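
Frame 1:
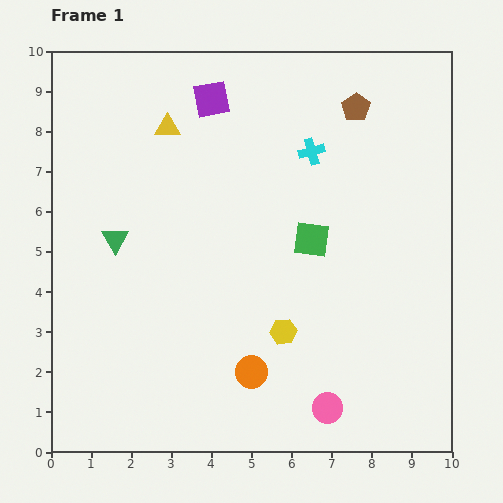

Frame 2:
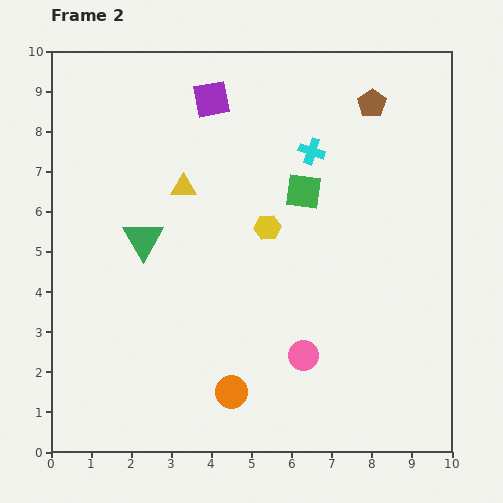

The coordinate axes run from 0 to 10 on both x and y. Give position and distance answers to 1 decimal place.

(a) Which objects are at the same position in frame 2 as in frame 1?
the cyan cross, the purple square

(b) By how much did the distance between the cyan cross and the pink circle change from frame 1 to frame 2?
-1.3

Distance in frame 1: 6.4. Distance in frame 2: 5.1.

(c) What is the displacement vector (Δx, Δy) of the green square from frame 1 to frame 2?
(-0.2, 1.2)

The green square was at (6.5, 5.3) in frame 1 and (6.3, 6.5) in frame 2.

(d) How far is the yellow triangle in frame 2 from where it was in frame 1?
1.6

The yellow triangle moved from (2.9, 8.1) to (3.3, 6.6), a distance of √(0.4² + 1.5²) ≈ 1.6.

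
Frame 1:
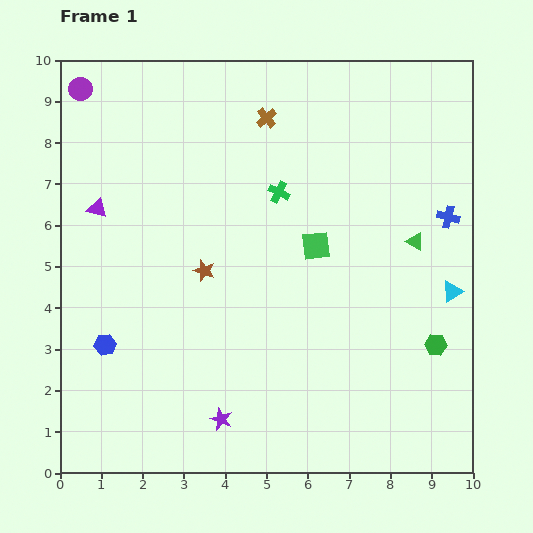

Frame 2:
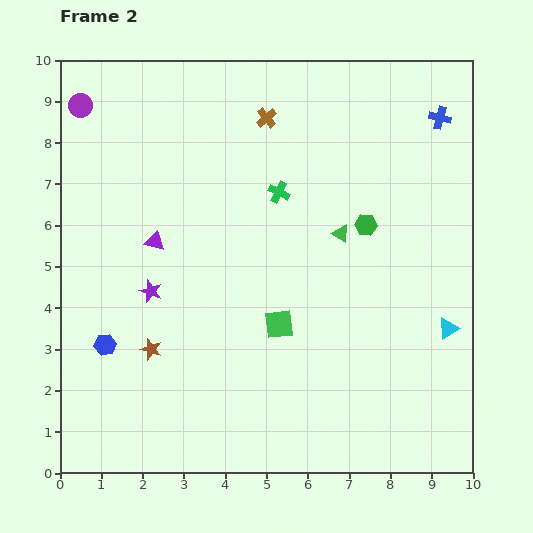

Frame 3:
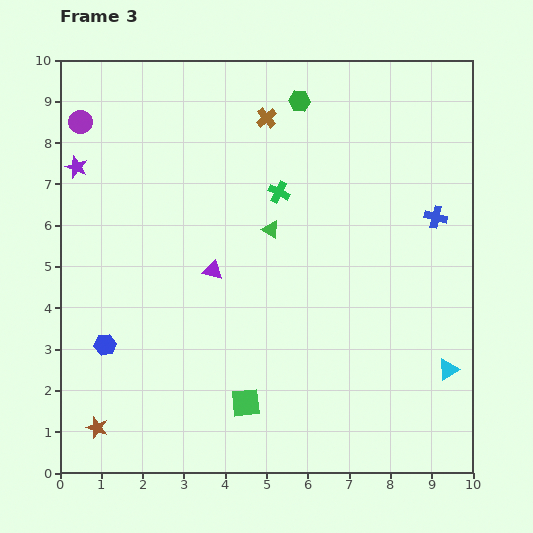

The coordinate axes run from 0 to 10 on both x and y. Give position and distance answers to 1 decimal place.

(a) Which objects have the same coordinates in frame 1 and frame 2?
the green cross, the blue hexagon, the brown cross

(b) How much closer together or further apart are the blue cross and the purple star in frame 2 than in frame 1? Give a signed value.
+0.8

Distance in frame 1: 7.4. Distance in frame 2: 8.2.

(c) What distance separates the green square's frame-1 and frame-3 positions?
4.2

The green square moved from (6.2, 5.5) to (4.5, 1.7), a distance of √(1.7² + 3.8²) ≈ 4.2.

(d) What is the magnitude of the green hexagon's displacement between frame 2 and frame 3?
3.4

The green hexagon moved from (7.4, 6.0) to (5.8, 9.0), a distance of √(1.6² + 3.0²) ≈ 3.4.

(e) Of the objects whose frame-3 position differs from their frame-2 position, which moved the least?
the purple circle

(moved 0.4)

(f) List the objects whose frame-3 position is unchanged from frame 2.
the green cross, the blue hexagon, the brown cross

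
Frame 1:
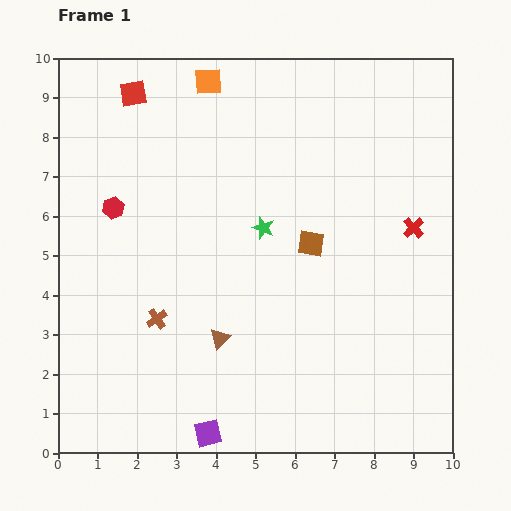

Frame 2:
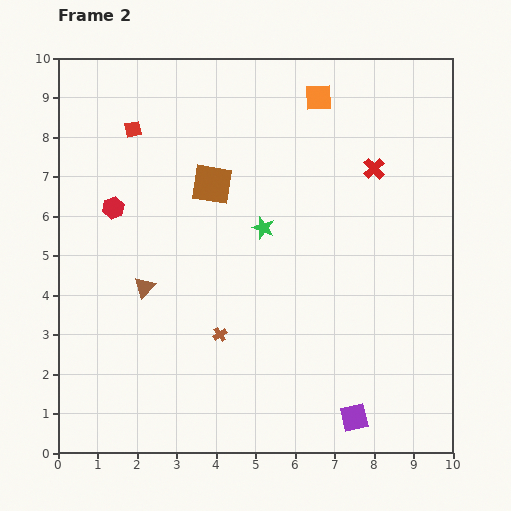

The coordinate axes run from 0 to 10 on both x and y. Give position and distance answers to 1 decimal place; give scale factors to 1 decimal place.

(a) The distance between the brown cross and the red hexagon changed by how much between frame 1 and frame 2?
+1.2

Distance in frame 1: 3.0. Distance in frame 2: 4.2.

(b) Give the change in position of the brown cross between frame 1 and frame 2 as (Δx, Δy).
(1.6, -0.4)

The brown cross was at (2.5, 3.4) in frame 1 and (4.1, 3.0) in frame 2.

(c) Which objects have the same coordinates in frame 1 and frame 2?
the red hexagon, the green star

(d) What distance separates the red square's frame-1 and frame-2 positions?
0.9

The red square moved from (1.9, 9.1) to (1.9, 8.2), a distance of √(0.0² + 0.9²) ≈ 0.9.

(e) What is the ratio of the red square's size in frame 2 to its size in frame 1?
0.6×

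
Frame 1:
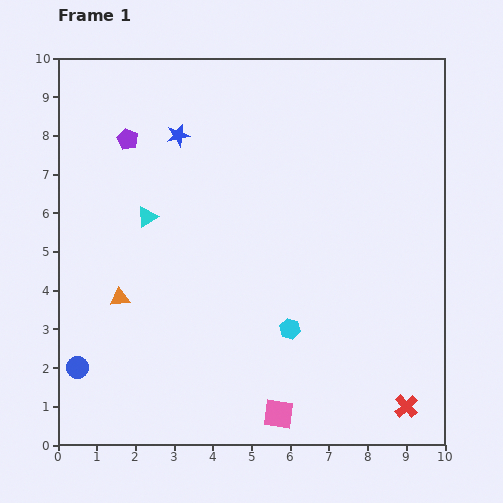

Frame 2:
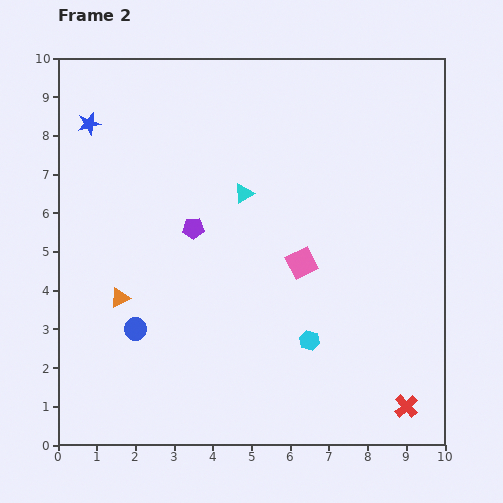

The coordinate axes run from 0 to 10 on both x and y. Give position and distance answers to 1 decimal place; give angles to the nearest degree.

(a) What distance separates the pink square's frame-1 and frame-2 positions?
3.9

The pink square moved from (5.7, 0.8) to (6.3, 4.7), a distance of √(0.6² + 3.9²) ≈ 3.9.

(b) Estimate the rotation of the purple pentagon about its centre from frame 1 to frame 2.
28° counter-clockwise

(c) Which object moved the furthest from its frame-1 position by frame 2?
the pink square

(moved 3.9; next 2.9)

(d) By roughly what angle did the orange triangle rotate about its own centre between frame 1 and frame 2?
20° counter-clockwise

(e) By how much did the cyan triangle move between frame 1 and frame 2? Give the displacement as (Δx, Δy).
(2.5, 0.6)

The cyan triangle was at (2.3, 5.9) in frame 1 and (4.8, 6.5) in frame 2.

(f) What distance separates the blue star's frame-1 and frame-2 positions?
2.3

The blue star moved from (3.1, 8.0) to (0.8, 8.3), a distance of √(2.3² + 0.3²) ≈ 2.3.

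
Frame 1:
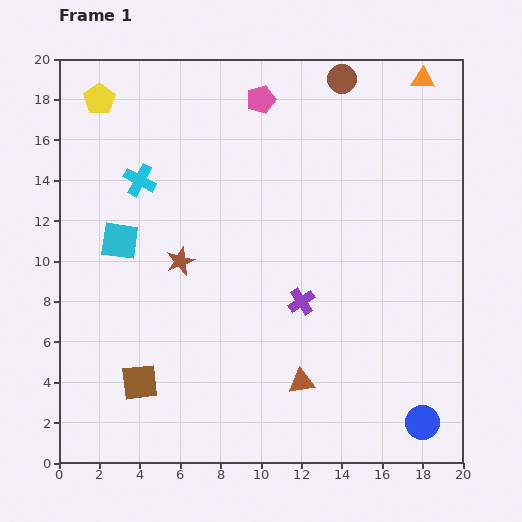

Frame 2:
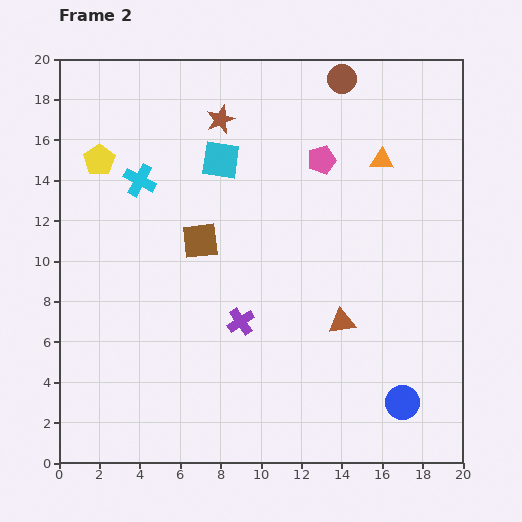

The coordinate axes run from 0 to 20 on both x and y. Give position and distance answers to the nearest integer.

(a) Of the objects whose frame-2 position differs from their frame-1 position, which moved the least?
the blue circle

(moved 1)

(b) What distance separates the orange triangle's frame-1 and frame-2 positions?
4

The orange triangle moved from (18, 19) to (16, 15), a distance of √(2² + 4²) ≈ 4.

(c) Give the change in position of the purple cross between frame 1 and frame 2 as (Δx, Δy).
(-3, -1)

The purple cross was at (12, 8) in frame 1 and (9, 7) in frame 2.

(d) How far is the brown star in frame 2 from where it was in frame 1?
7

The brown star moved from (6, 10) to (8, 17), a distance of √(2² + 7²) ≈ 7.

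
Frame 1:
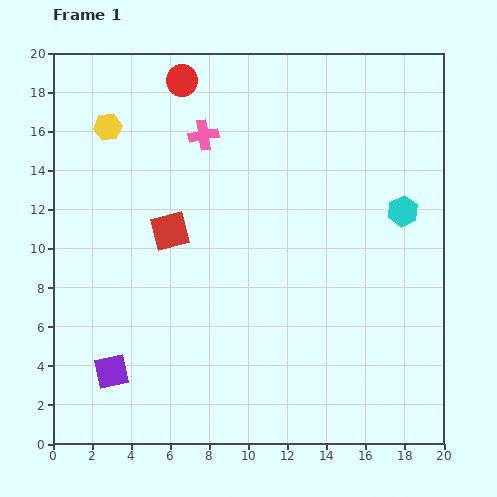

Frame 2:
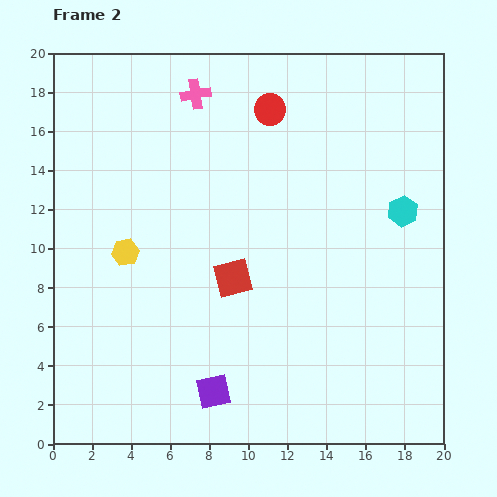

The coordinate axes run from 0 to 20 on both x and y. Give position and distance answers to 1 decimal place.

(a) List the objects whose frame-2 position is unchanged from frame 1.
the cyan hexagon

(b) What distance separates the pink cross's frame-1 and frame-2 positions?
2.1

The pink cross moved from (7.7, 15.8) to (7.3, 17.9), a distance of √(0.4² + 2.1²) ≈ 2.1.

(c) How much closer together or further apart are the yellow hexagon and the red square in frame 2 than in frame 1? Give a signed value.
-0.5

Distance in frame 1: 6.2. Distance in frame 2: 5.7.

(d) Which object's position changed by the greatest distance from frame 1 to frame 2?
the yellow hexagon

(moved 6.5; next 5.3)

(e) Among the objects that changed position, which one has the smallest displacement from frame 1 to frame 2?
the pink cross

(moved 2.1)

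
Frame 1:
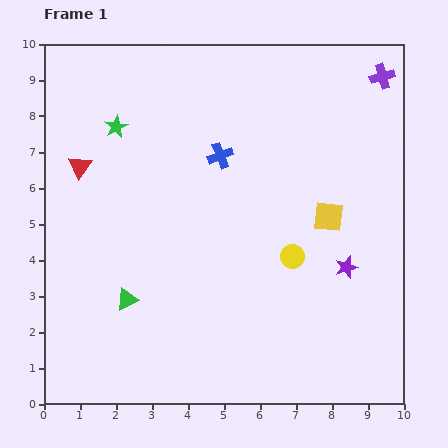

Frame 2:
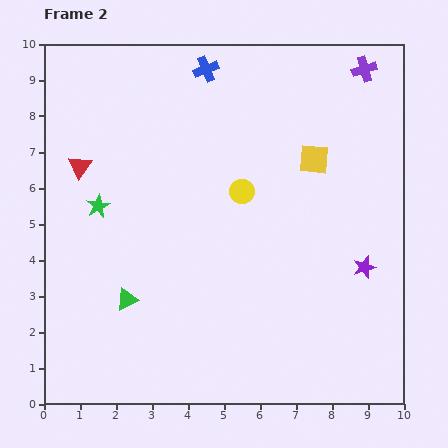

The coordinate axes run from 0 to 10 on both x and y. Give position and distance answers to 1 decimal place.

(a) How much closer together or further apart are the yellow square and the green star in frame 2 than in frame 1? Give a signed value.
-0.3

Distance in frame 1: 6.4. Distance in frame 2: 6.1.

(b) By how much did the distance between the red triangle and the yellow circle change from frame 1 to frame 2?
-1.8

Distance in frame 1: 6.4. Distance in frame 2: 4.6.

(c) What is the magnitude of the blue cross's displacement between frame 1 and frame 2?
2.4

The blue cross moved from (4.9, 6.9) to (4.5, 9.3), a distance of √(0.4² + 2.4²) ≈ 2.4.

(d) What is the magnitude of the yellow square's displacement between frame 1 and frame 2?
1.6

The yellow square moved from (7.9, 5.2) to (7.5, 6.8), a distance of √(0.4² + 1.6²) ≈ 1.6.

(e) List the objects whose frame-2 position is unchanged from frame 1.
the green triangle, the red triangle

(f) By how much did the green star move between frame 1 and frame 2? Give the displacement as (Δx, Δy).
(-0.5, -2.2)

The green star was at (2.0, 7.7) in frame 1 and (1.5, 5.5) in frame 2.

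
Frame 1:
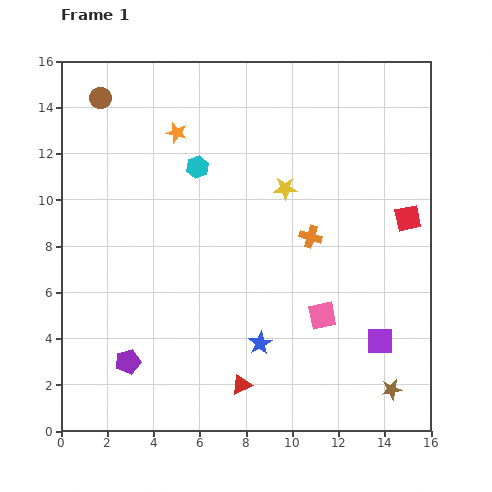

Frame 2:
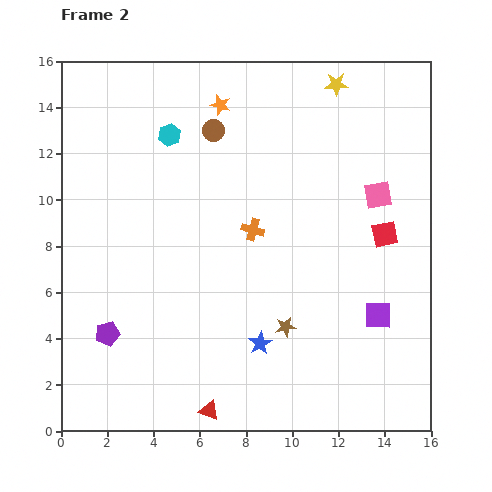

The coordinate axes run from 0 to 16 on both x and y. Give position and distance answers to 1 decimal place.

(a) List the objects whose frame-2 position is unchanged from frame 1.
the blue star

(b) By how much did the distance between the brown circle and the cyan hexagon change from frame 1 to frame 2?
-3.3

Distance in frame 1: 5.2. Distance in frame 2: 1.9.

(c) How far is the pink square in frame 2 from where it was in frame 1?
5.7

The pink square moved from (11.3, 5.0) to (13.7, 10.2), a distance of √(2.4² + 5.2²) ≈ 5.7.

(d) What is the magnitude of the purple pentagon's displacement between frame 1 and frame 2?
1.5

The purple pentagon moved from (2.9, 3.0) to (2.0, 4.2), a distance of √(0.9² + 1.2²) ≈ 1.5.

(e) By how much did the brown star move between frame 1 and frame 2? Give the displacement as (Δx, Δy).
(-4.6, 2.7)

The brown star was at (14.3, 1.8) in frame 1 and (9.7, 4.5) in frame 2.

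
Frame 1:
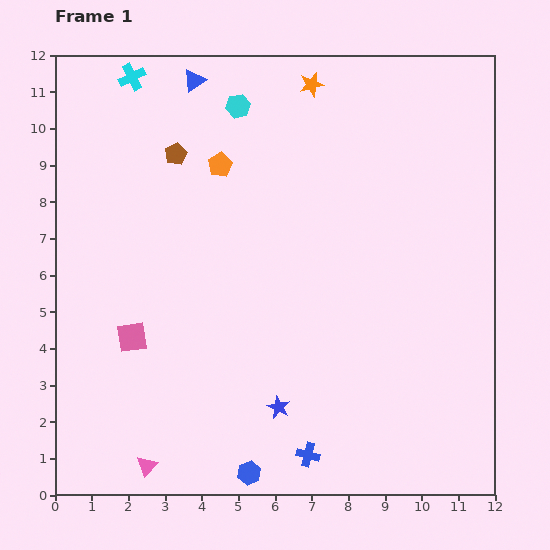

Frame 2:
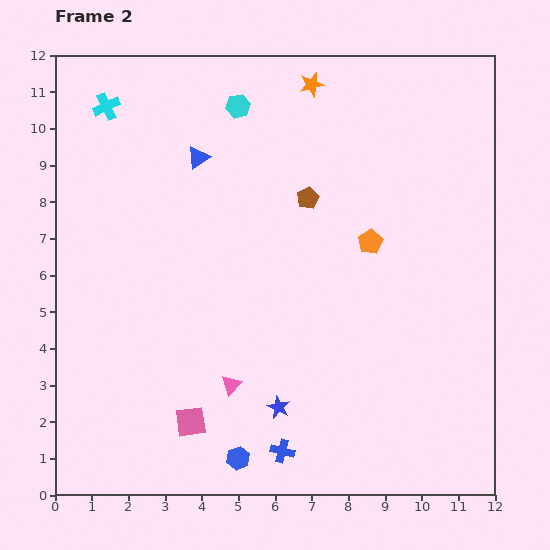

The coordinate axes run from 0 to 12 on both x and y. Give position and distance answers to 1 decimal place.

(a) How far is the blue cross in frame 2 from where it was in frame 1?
0.7

The blue cross moved from (6.9, 1.1) to (6.2, 1.2), a distance of √(0.7² + 0.1²) ≈ 0.7.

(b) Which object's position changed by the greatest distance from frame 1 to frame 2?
the orange pentagon

(moved 4.6; next 3.8)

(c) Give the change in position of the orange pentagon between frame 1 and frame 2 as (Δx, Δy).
(4.1, -2.1)

The orange pentagon was at (4.5, 9.0) in frame 1 and (8.6, 6.9) in frame 2.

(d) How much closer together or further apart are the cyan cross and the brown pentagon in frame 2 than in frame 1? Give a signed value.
+3.6

Distance in frame 1: 2.4. Distance in frame 2: 6.0.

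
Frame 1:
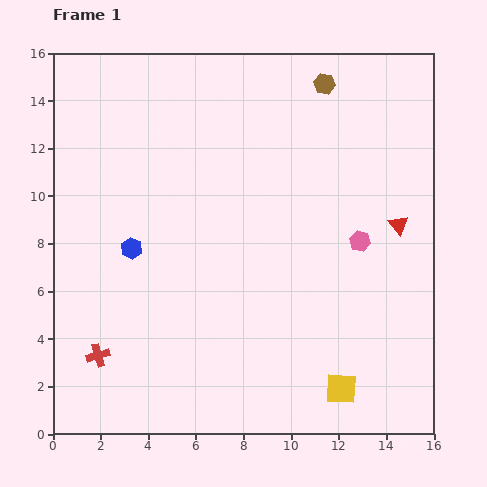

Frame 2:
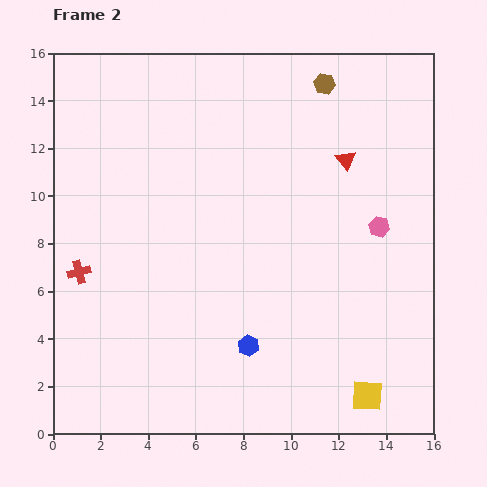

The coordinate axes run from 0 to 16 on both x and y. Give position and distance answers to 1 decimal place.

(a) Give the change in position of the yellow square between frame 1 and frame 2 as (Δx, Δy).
(1.1, -0.3)

The yellow square was at (12.1, 1.9) in frame 1 and (13.2, 1.6) in frame 2.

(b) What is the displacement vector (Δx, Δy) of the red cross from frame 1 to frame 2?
(-0.8, 3.5)

The red cross was at (1.9, 3.3) in frame 1 and (1.1, 6.8) in frame 2.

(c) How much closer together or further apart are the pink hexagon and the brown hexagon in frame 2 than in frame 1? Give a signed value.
-0.4

Distance in frame 1: 6.8. Distance in frame 2: 6.4.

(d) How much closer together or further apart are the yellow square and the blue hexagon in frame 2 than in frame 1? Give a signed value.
-5.2

Distance in frame 1: 10.6. Distance in frame 2: 5.4.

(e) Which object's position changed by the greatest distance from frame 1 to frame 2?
the blue hexagon

(moved 6.4; next 3.6)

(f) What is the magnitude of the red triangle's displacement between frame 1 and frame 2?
3.5

The red triangle moved from (14.5, 8.8) to (12.3, 11.5), a distance of √(2.2² + 2.7²) ≈ 3.5.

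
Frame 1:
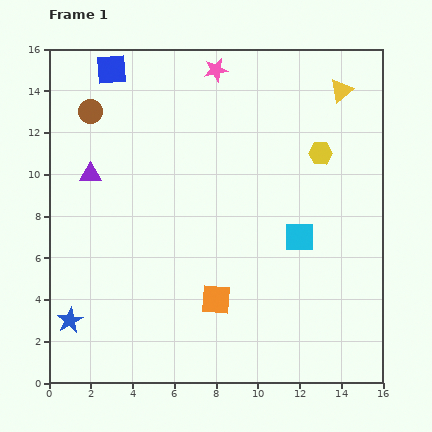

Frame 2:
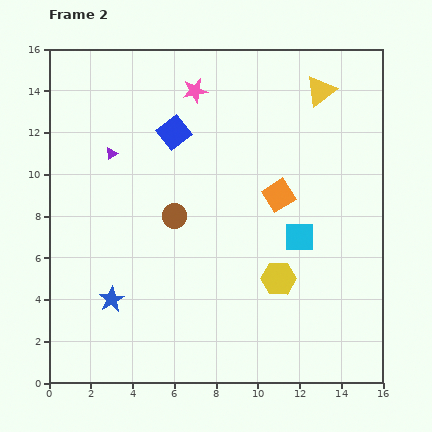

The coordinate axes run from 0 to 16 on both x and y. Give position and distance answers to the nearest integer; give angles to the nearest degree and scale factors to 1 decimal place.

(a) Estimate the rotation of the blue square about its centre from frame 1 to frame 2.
33° counter-clockwise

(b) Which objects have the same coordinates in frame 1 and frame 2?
the cyan square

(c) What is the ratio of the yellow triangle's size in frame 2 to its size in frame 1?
1.3×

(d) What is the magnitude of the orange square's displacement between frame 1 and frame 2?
6

The orange square moved from (8, 4) to (11, 9), a distance of √(3² + 5²) ≈ 6.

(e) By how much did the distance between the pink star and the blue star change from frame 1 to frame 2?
-3

Distance in frame 1: 14. Distance in frame 2: 11.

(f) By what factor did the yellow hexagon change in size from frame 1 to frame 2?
1.4×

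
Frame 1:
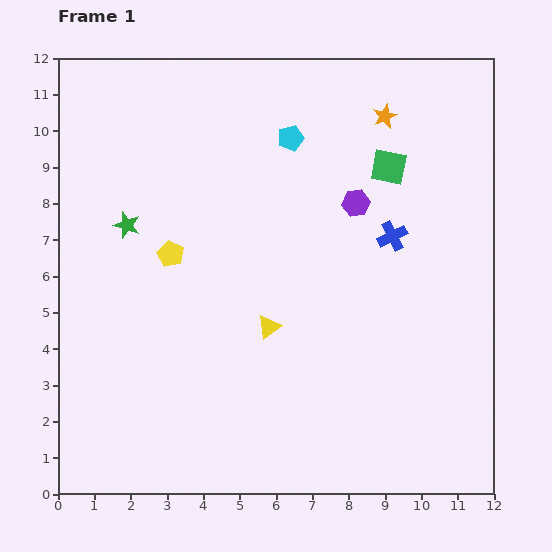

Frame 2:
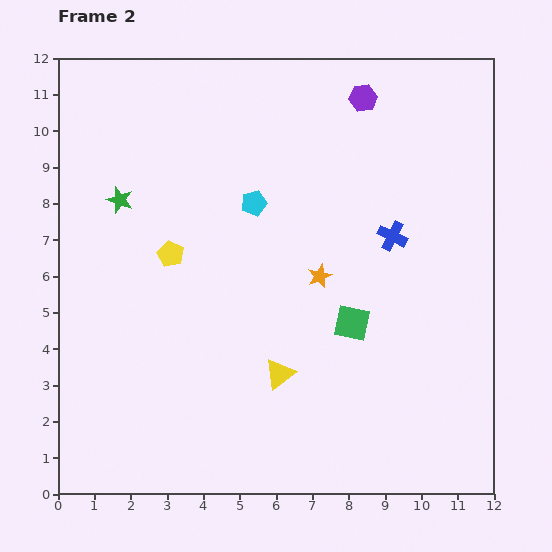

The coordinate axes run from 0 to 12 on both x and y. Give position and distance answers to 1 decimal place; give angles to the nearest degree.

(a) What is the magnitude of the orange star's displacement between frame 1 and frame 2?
4.8

The orange star moved from (9.0, 10.4) to (7.2, 6.0), a distance of √(1.8² + 4.4²) ≈ 4.8.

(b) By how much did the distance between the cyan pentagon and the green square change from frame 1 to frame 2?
+1.5

Distance in frame 1: 2.8. Distance in frame 2: 4.3.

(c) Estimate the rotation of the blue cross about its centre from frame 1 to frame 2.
37° counter-clockwise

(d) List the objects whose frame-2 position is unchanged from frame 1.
the yellow pentagon, the blue cross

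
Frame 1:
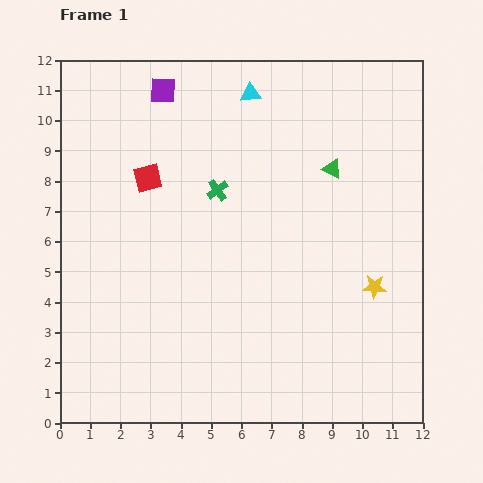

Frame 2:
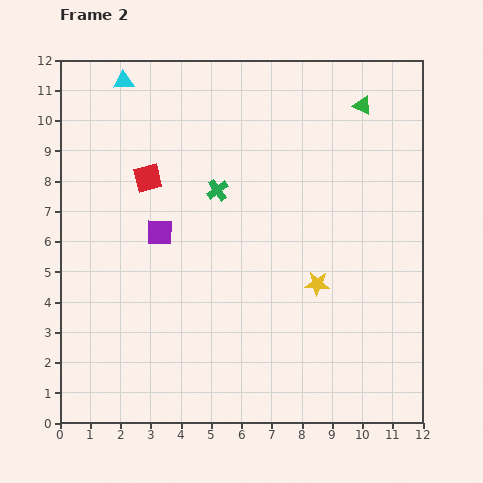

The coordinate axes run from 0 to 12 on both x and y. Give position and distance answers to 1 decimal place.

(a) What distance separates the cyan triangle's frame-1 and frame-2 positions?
4.2

The cyan triangle moved from (6.3, 10.9) to (2.1, 11.3), a distance of √(4.2² + 0.4²) ≈ 4.2.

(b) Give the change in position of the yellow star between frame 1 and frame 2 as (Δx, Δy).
(-1.9, 0.1)

The yellow star was at (10.4, 4.5) in frame 1 and (8.5, 4.6) in frame 2.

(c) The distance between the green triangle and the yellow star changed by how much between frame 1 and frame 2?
+2.0

Distance in frame 1: 4.1. Distance in frame 2: 6.1.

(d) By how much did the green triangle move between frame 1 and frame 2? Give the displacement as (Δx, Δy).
(1.0, 2.1)

The green triangle was at (9.0, 8.4) in frame 1 and (10.0, 10.5) in frame 2.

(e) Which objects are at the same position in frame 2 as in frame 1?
the red square, the green cross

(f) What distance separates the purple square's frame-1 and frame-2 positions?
4.7

The purple square moved from (3.4, 11.0) to (3.3, 6.3), a distance of √(0.1² + 4.7²) ≈ 4.7.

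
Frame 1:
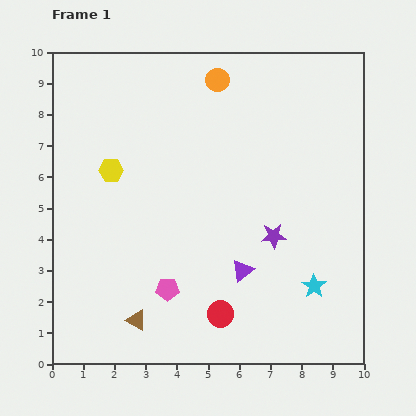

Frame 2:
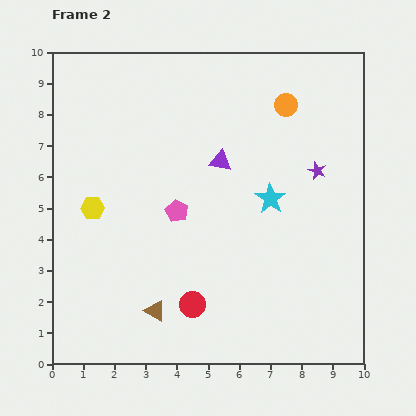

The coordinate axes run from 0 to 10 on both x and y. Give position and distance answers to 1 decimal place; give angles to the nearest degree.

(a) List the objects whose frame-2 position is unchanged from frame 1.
none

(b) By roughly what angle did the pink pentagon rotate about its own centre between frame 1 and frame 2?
28° clockwise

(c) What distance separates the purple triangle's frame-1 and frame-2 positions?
3.6

The purple triangle moved from (6.1, 3.0) to (5.4, 6.5), a distance of √(0.7² + 3.5²) ≈ 3.6.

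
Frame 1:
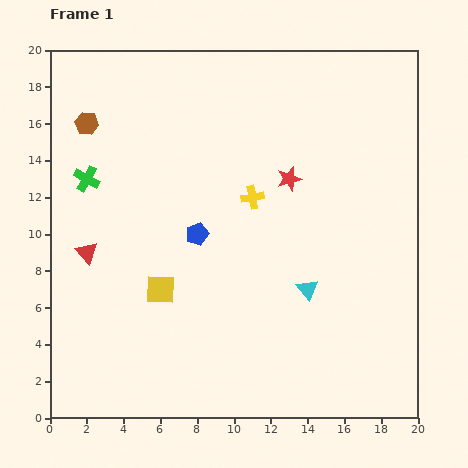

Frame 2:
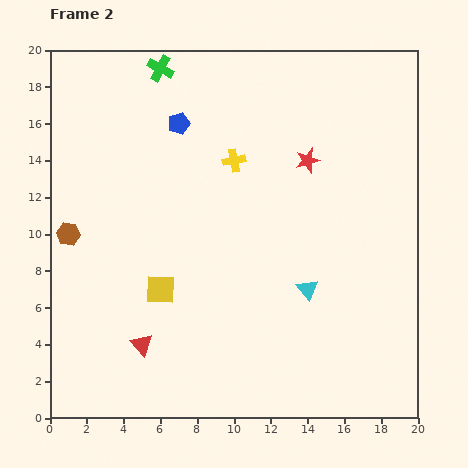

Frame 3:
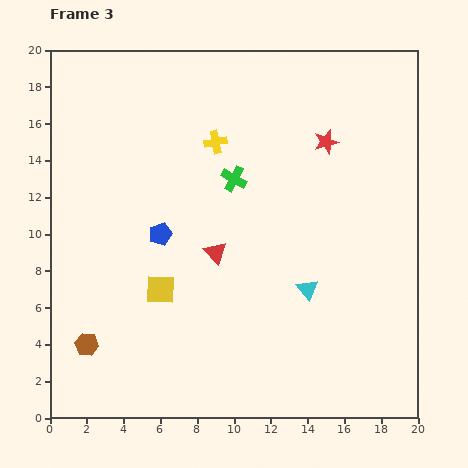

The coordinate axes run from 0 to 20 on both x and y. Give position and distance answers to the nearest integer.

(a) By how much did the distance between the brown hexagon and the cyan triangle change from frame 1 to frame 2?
-2

Distance in frame 1: 15. Distance in frame 2: 13.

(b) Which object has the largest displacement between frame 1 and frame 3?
the brown hexagon

(moved 12; next 8)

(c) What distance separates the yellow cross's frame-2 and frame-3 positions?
1

The yellow cross moved from (10, 14) to (9, 15), a distance of √(1² + 1²) ≈ 1.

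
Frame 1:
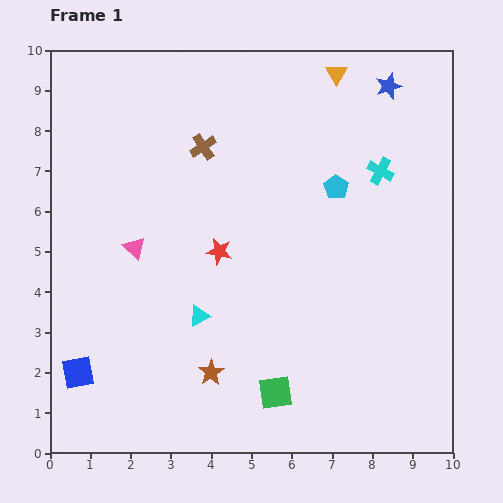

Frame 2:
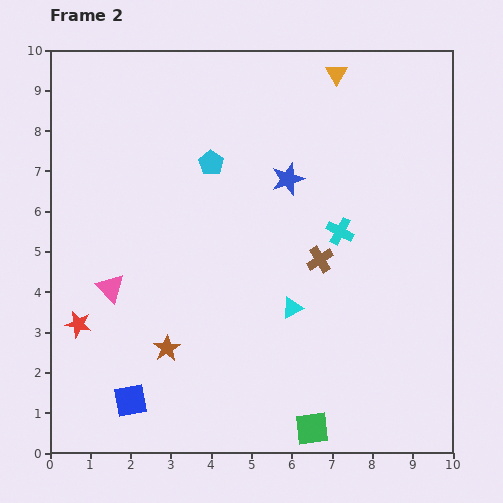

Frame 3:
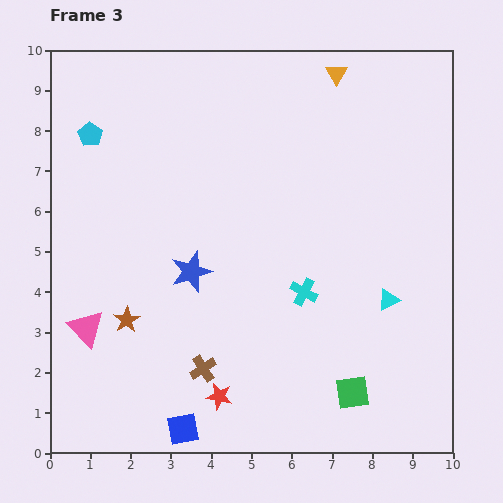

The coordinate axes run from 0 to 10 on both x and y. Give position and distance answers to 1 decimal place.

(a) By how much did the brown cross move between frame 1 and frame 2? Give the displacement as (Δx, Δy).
(2.9, -2.8)

The brown cross was at (3.8, 7.6) in frame 1 and (6.7, 4.8) in frame 2.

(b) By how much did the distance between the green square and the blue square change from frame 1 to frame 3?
-0.6

Distance in frame 1: 4.9. Distance in frame 3: 4.3.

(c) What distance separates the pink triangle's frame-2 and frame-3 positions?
1.2

The pink triangle moved from (1.5, 4.1) to (0.9, 3.1), a distance of √(0.6² + 1.0²) ≈ 1.2.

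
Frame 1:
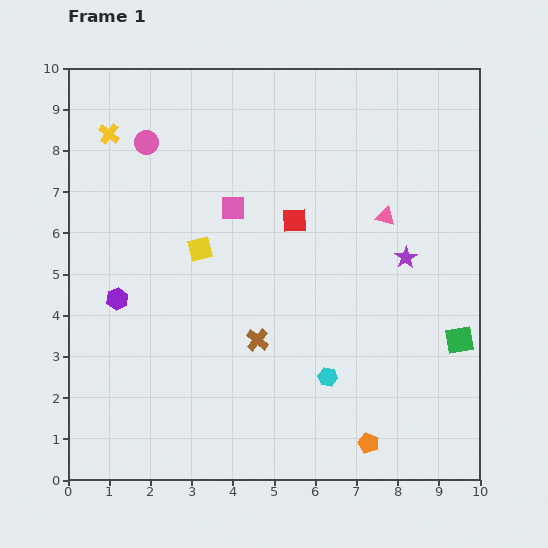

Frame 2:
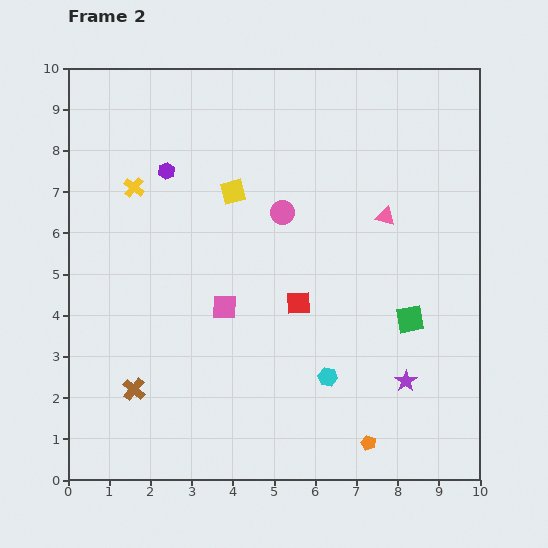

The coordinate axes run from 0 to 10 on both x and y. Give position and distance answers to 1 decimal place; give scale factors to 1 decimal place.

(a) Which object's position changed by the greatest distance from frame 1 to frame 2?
the pink circle

(moved 3.7; next 3.3)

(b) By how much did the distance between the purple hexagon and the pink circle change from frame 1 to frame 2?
-0.9

Distance in frame 1: 3.9. Distance in frame 2: 3.0.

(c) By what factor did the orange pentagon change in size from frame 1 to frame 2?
0.7×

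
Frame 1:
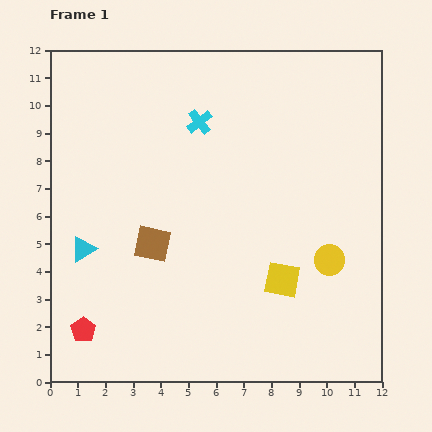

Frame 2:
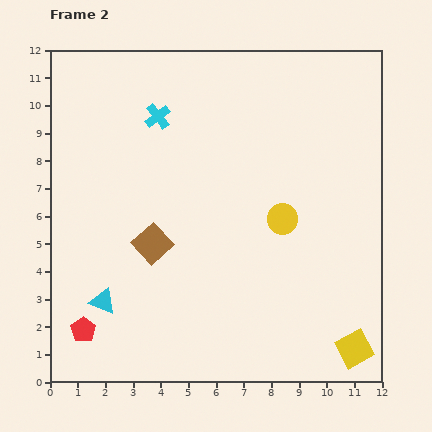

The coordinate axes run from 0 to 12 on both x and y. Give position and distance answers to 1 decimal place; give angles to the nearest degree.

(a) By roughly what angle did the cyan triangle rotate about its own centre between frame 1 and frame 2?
53° clockwise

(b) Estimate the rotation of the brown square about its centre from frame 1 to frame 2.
35° clockwise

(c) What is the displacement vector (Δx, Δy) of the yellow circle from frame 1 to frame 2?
(-1.7, 1.5)

The yellow circle was at (10.1, 4.4) in frame 1 and (8.4, 5.9) in frame 2.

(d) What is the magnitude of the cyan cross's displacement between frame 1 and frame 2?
1.5

The cyan cross moved from (5.4, 9.4) to (3.9, 9.6), a distance of √(1.5² + 0.2²) ≈ 1.5.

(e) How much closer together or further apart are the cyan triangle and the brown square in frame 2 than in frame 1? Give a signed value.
+0.3

Distance in frame 1: 2.5. Distance in frame 2: 2.8.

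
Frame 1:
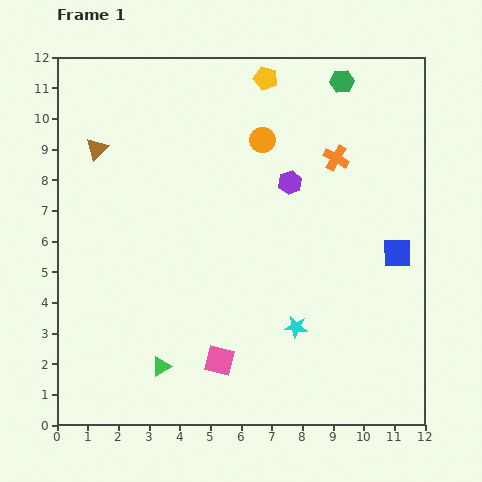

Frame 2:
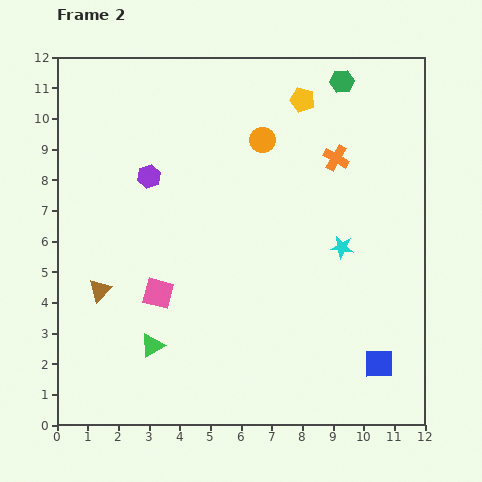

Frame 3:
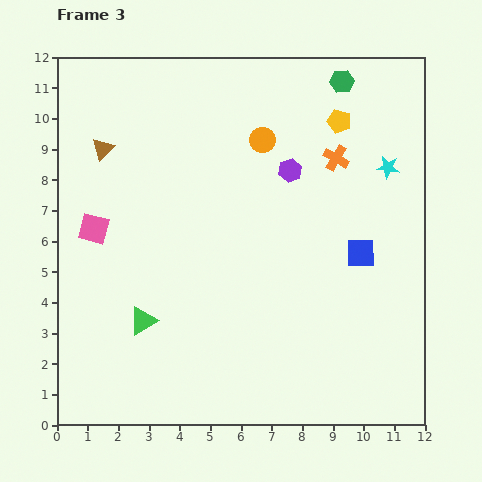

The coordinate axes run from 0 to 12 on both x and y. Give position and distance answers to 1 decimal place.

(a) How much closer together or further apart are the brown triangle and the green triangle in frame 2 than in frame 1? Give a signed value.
-4.9

Distance in frame 1: 7.4. Distance in frame 2: 2.5.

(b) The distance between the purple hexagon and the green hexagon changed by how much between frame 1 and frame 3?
-0.3

Distance in frame 1: 3.7. Distance in frame 3: 3.4.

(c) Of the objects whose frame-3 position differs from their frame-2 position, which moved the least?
the green triangle

(moved 0.9)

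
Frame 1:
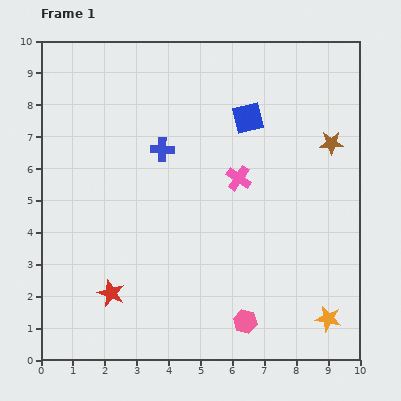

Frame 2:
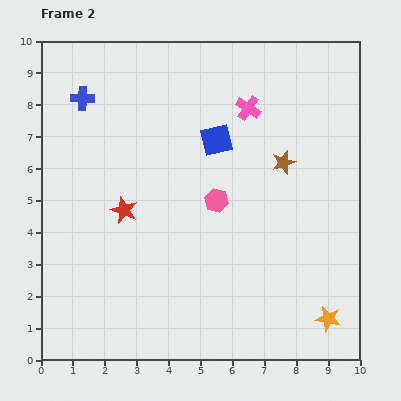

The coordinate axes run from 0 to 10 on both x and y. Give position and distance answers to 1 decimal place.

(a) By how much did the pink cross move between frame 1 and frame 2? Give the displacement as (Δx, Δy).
(0.3, 2.2)

The pink cross was at (6.2, 5.7) in frame 1 and (6.5, 7.9) in frame 2.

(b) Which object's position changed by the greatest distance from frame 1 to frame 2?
the pink hexagon

(moved 3.9; next 3.0)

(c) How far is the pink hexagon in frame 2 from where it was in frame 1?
3.9

The pink hexagon moved from (6.4, 1.2) to (5.5, 5.0), a distance of √(0.9² + 3.8²) ≈ 3.9.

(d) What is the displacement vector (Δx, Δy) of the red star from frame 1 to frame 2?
(0.4, 2.6)

The red star was at (2.2, 2.1) in frame 1 and (2.6, 4.7) in frame 2.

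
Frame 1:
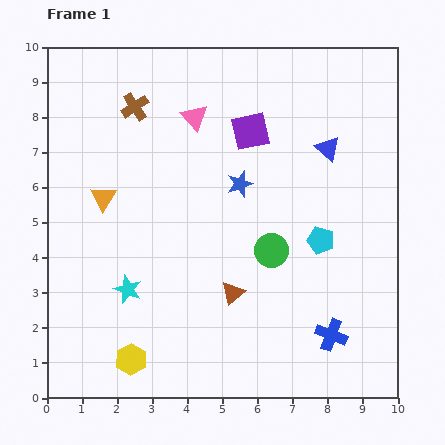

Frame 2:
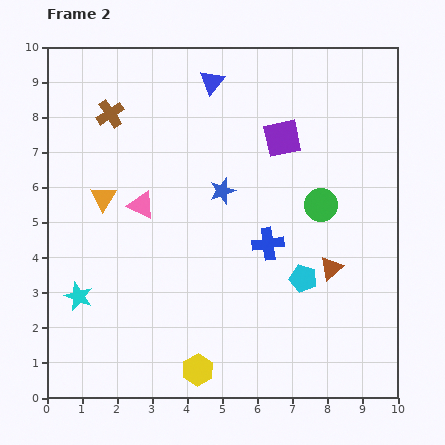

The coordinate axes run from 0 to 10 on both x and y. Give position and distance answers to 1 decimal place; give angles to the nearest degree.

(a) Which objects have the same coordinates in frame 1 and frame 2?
the orange triangle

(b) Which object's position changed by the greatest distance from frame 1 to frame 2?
the blue triangle

(moved 3.8; next 3.2)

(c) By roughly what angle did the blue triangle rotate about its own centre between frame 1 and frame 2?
27° clockwise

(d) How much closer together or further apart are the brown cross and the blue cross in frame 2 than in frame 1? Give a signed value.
-2.8

Distance in frame 1: 8.6. Distance in frame 2: 5.8.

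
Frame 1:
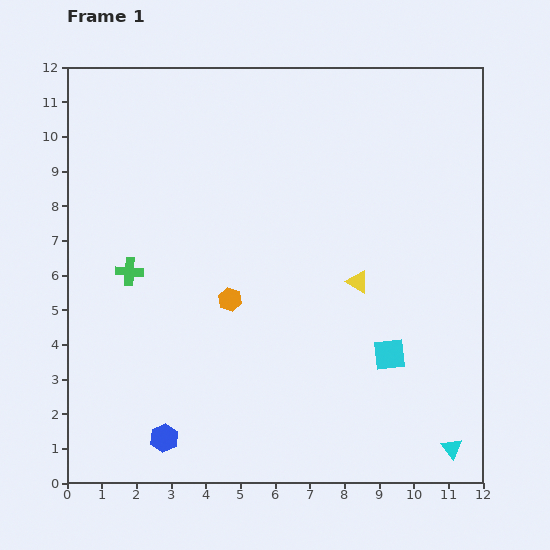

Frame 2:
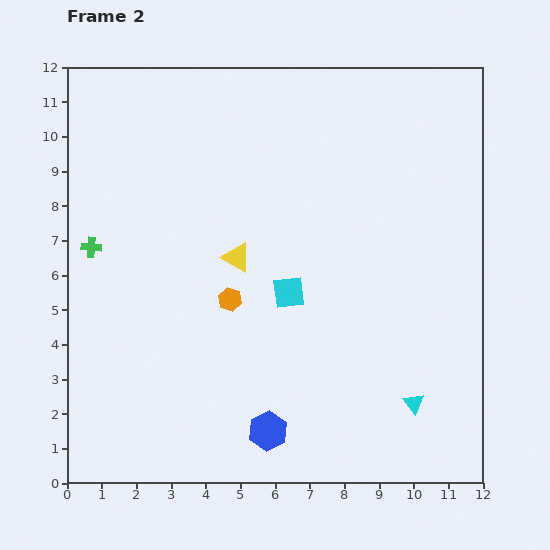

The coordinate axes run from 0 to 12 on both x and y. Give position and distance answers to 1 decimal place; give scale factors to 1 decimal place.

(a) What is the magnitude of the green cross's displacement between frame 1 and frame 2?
1.3

The green cross moved from (1.8, 6.1) to (0.7, 6.8), a distance of √(1.1² + 0.7²) ≈ 1.3.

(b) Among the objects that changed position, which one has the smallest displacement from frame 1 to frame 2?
the green cross

(moved 1.3)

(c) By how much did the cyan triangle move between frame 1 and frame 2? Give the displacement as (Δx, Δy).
(-1.1, 1.3)

The cyan triangle was at (11.1, 1.0) in frame 1 and (10.0, 2.3) in frame 2.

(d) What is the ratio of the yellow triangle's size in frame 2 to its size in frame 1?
1.3×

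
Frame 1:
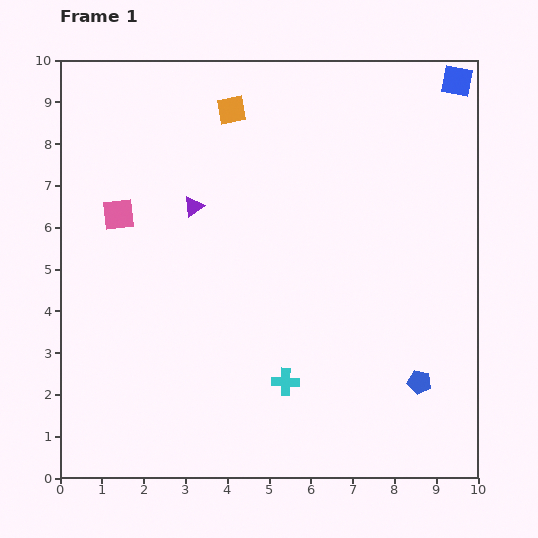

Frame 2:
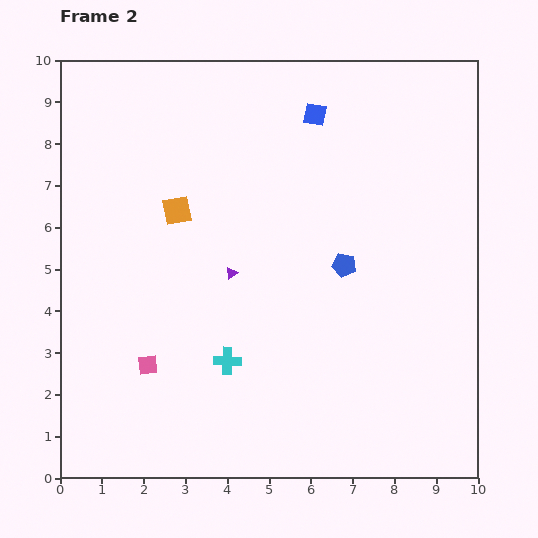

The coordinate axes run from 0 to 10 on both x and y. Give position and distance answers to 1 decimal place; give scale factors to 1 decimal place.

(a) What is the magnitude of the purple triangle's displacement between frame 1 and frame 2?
1.8

The purple triangle moved from (3.2, 6.5) to (4.1, 4.9), a distance of √(0.9² + 1.6²) ≈ 1.8.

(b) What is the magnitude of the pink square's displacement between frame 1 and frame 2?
3.7

The pink square moved from (1.4, 6.3) to (2.1, 2.7), a distance of √(0.7² + 3.6²) ≈ 3.7.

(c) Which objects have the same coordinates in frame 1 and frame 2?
none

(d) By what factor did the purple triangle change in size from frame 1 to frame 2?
0.6×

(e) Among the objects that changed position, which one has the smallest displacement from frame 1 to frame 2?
the cyan cross

(moved 1.5)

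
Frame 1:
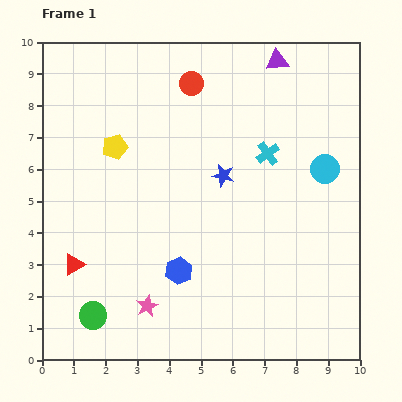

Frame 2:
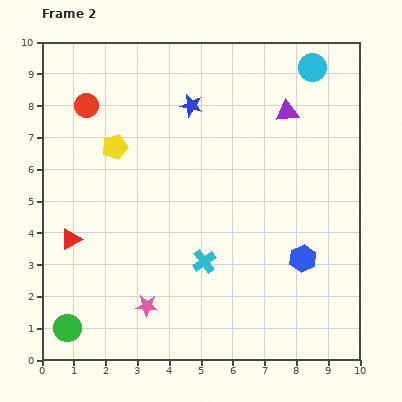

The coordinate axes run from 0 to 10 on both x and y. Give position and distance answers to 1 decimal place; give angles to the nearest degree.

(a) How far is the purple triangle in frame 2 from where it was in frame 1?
1.6

The purple triangle moved from (7.4, 9.4) to (7.7, 7.8), a distance of √(0.3² + 1.6²) ≈ 1.6.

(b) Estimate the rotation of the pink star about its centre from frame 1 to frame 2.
30° clockwise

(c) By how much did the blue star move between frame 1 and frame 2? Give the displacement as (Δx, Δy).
(-1.0, 2.2)

The blue star was at (5.7, 5.8) in frame 1 and (4.7, 8.0) in frame 2.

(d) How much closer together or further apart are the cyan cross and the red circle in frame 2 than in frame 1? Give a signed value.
+2.8

Distance in frame 1: 3.3. Distance in frame 2: 6.1.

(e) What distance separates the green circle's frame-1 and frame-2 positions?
0.9

The green circle moved from (1.6, 1.4) to (0.8, 1.0), a distance of √(0.8² + 0.4²) ≈ 0.9.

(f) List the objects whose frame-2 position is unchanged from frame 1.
the yellow pentagon, the pink star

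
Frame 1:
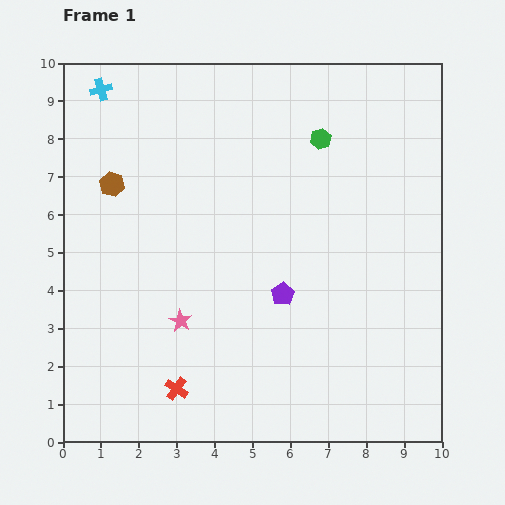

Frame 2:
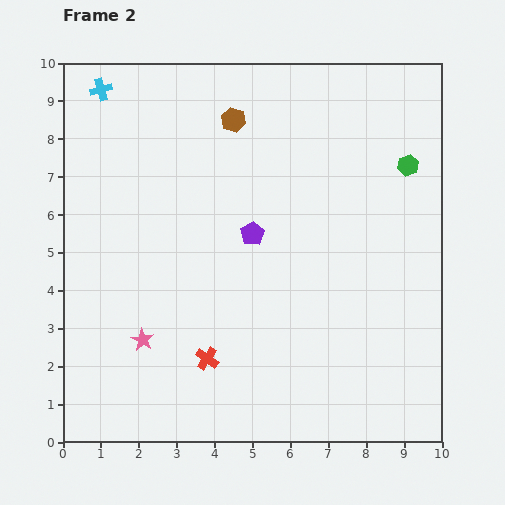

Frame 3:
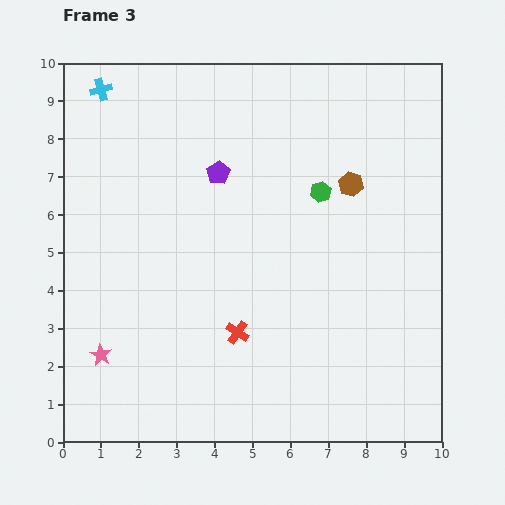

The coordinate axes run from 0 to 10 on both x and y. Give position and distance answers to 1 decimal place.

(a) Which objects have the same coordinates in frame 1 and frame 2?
the cyan cross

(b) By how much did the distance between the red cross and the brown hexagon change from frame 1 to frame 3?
-0.8

Distance in frame 1: 5.7. Distance in frame 3: 4.9.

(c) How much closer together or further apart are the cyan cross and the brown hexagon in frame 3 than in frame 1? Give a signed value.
+4.6

Distance in frame 1: 2.5. Distance in frame 3: 7.1.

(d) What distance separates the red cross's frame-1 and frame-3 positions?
2.2

The red cross moved from (3.0, 1.4) to (4.6, 2.9), a distance of √(1.6² + 1.5²) ≈ 2.2.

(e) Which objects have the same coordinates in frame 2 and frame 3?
the cyan cross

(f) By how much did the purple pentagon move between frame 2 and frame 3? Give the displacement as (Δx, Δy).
(-0.9, 1.6)

The purple pentagon was at (5.0, 5.5) in frame 2 and (4.1, 7.1) in frame 3.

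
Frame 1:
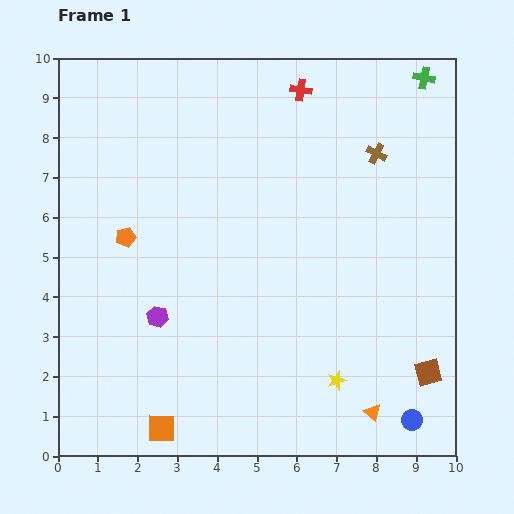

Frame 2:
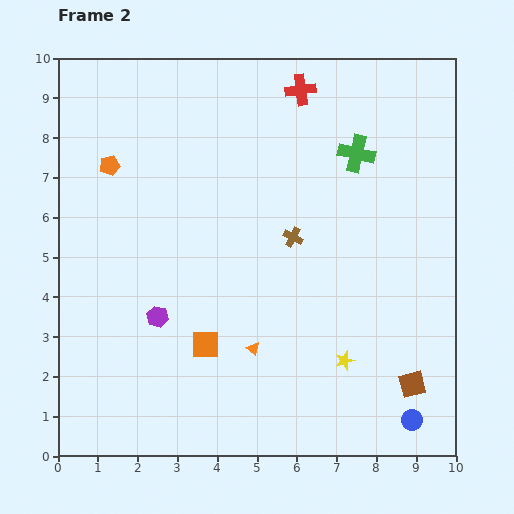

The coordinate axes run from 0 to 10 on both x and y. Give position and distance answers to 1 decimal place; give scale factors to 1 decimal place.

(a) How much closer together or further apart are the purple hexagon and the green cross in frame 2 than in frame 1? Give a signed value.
-2.5

Distance in frame 1: 9.0. Distance in frame 2: 6.5.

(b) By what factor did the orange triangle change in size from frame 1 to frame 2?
0.7×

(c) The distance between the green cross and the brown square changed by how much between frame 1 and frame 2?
-1.4

Distance in frame 1: 7.4. Distance in frame 2: 6.0.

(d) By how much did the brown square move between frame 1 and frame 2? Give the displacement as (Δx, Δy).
(-0.4, -0.3)

The brown square was at (9.3, 2.1) in frame 1 and (8.9, 1.8) in frame 2.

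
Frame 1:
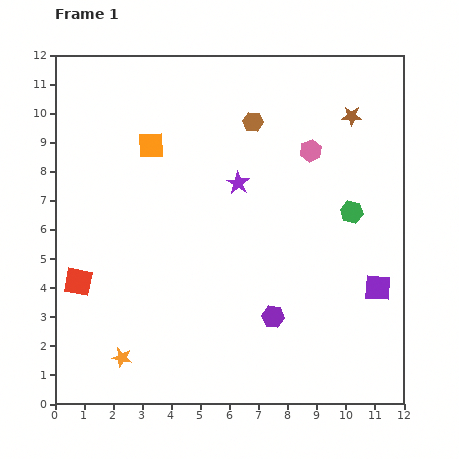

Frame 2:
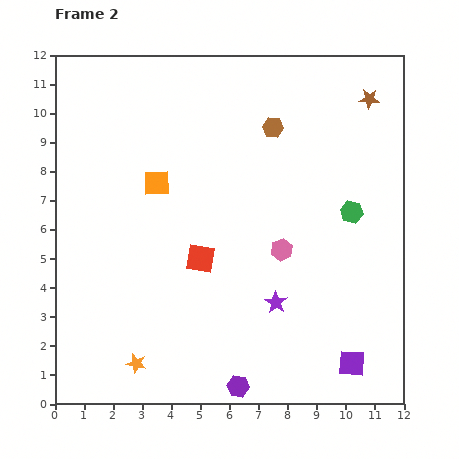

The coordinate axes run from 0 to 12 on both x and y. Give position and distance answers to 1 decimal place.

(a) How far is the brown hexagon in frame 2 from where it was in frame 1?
0.7

The brown hexagon moved from (6.8, 9.7) to (7.5, 9.5), a distance of √(0.7² + 0.2²) ≈ 0.7.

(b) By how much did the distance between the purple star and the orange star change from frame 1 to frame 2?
-2.0

Distance in frame 1: 7.2. Distance in frame 2: 5.2.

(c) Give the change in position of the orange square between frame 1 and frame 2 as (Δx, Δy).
(0.2, -1.3)

The orange square was at (3.3, 8.9) in frame 1 and (3.5, 7.6) in frame 2.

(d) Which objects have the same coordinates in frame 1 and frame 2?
the green hexagon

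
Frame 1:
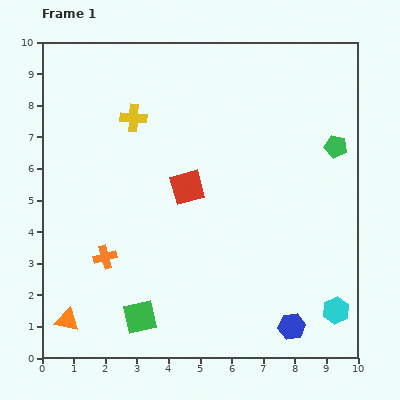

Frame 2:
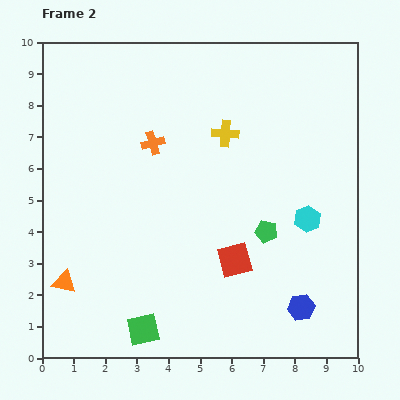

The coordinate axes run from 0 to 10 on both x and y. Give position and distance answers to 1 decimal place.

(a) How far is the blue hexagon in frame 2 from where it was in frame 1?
0.7

The blue hexagon moved from (7.9, 1.0) to (8.2, 1.6), a distance of √(0.3² + 0.6²) ≈ 0.7.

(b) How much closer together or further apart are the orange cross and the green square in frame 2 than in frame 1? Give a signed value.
+3.7

Distance in frame 1: 2.2. Distance in frame 2: 5.9.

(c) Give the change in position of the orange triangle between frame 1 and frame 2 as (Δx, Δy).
(-0.1, 1.2)

The orange triangle was at (0.8, 1.2) in frame 1 and (0.7, 2.4) in frame 2.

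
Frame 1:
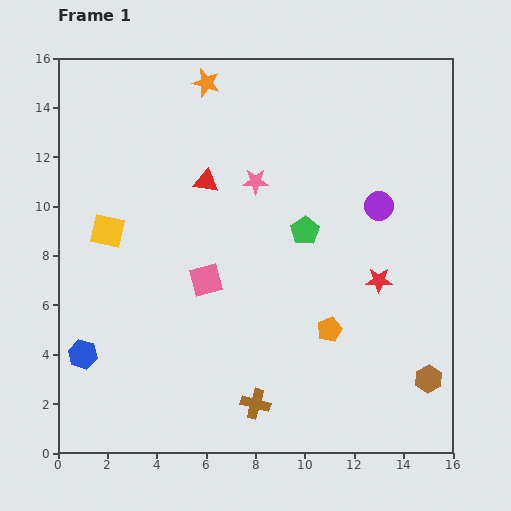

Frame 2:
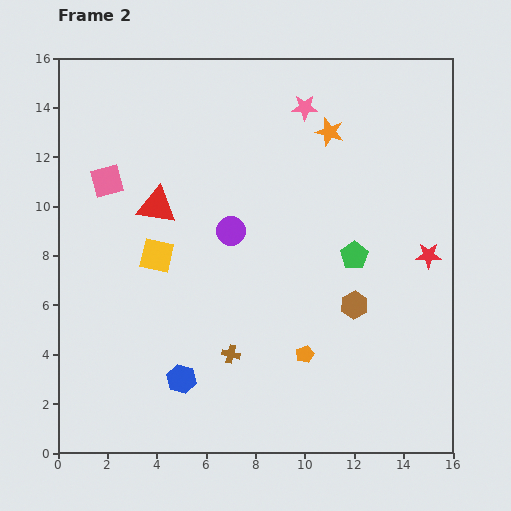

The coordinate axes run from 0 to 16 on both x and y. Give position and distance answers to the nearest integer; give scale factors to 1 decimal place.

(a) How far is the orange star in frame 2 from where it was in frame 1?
5

The orange star moved from (6, 15) to (11, 13), a distance of √(5² + 2²) ≈ 5.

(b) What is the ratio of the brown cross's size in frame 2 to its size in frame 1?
0.6×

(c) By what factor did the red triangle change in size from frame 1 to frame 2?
1.6×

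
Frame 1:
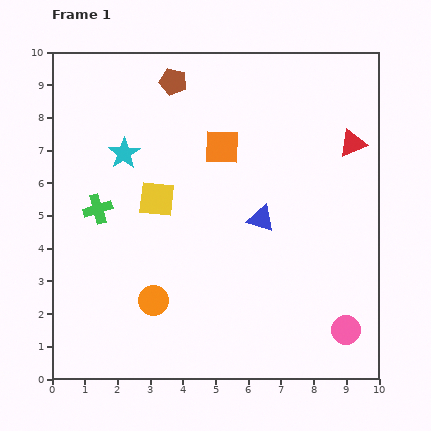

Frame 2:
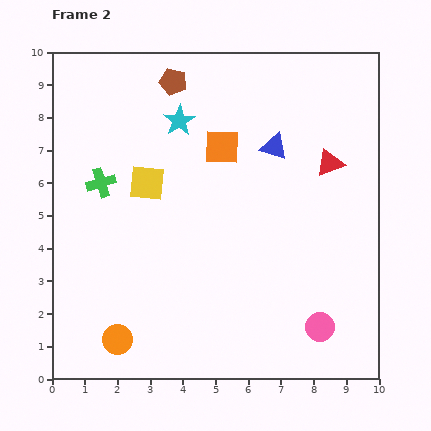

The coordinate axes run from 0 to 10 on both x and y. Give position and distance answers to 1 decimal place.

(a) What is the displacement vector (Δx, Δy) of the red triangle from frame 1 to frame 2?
(-0.7, -0.6)

The red triangle was at (9.2, 7.2) in frame 1 and (8.5, 6.6) in frame 2.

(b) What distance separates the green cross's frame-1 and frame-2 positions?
0.8

The green cross moved from (1.4, 5.2) to (1.5, 6.0), a distance of √(0.1² + 0.8²) ≈ 0.8.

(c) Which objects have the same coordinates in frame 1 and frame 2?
the orange square, the brown pentagon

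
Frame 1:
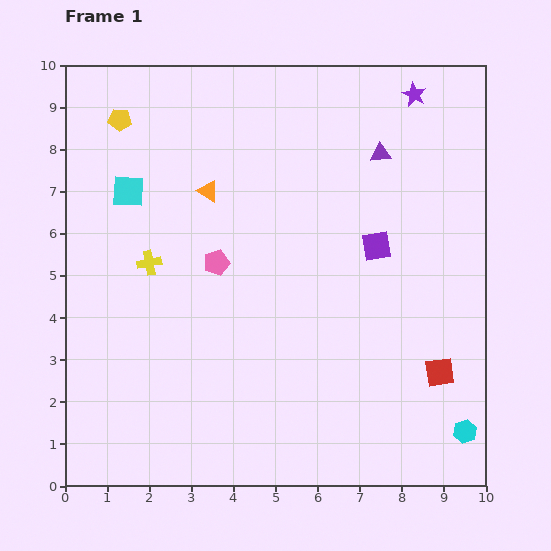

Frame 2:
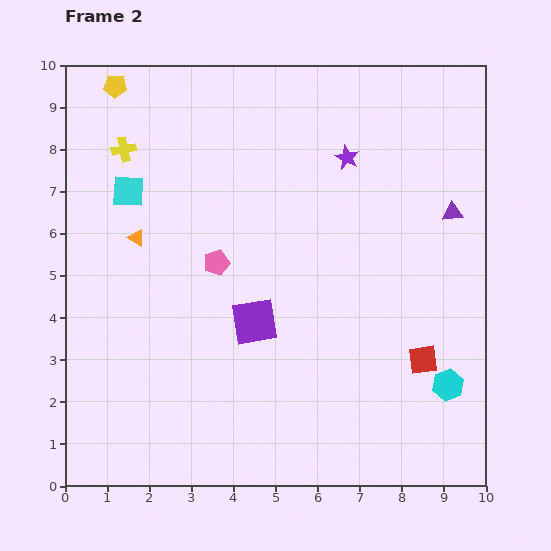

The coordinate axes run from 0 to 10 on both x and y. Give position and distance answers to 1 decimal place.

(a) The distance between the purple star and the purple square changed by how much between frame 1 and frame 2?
+0.8

Distance in frame 1: 3.7. Distance in frame 2: 4.5.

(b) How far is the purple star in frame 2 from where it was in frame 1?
2.2

The purple star moved from (8.3, 9.3) to (6.7, 7.8), a distance of √(1.6² + 1.5²) ≈ 2.2.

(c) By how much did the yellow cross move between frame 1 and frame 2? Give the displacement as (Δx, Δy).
(-0.6, 2.7)

The yellow cross was at (2.0, 5.3) in frame 1 and (1.4, 8.0) in frame 2.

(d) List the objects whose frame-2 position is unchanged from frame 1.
the pink pentagon, the cyan square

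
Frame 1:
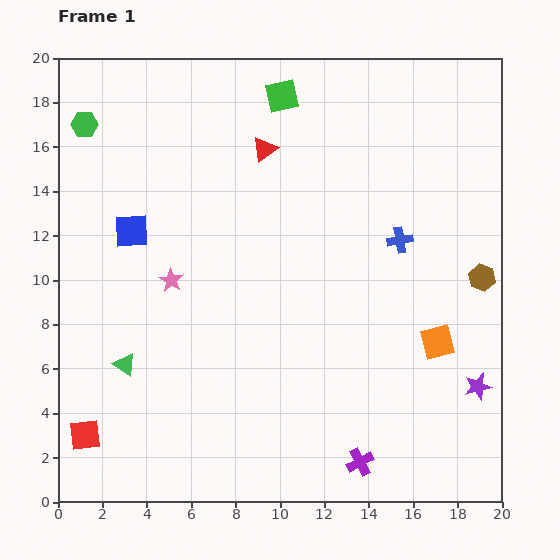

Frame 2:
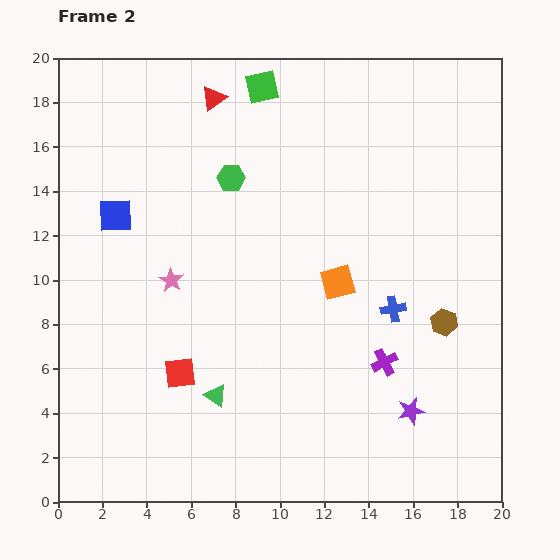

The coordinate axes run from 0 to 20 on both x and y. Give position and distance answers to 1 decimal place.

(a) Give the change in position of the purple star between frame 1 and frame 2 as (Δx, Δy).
(-3.0, -1.1)

The purple star was at (18.9, 5.2) in frame 1 and (15.9, 4.1) in frame 2.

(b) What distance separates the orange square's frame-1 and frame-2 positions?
5.2

The orange square moved from (17.1, 7.2) to (12.6, 9.9), a distance of √(4.5² + 2.7²) ≈ 5.2.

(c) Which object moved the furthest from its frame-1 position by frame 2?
the green hexagon

(moved 7.0; next 5.2)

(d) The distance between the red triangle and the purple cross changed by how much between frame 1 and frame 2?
-0.5

Distance in frame 1: 14.7. Distance in frame 2: 14.2.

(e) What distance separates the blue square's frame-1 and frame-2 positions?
1.0

The blue square moved from (3.3, 12.2) to (2.6, 12.9), a distance of √(0.7² + 0.7²) ≈ 1.0.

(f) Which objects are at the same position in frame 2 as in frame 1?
the pink star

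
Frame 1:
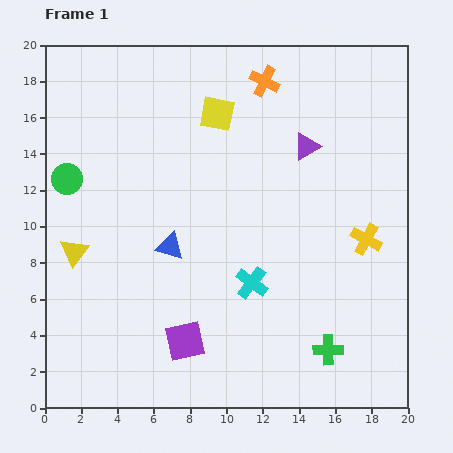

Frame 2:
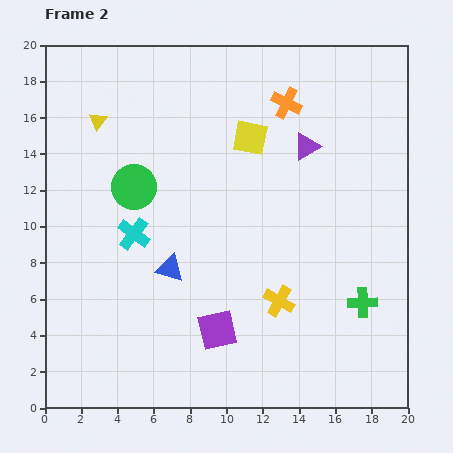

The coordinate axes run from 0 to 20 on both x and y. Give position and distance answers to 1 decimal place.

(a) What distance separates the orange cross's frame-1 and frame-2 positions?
1.7

The orange cross moved from (12.1, 18.0) to (13.3, 16.8), a distance of √(1.2² + 1.2²) ≈ 1.7.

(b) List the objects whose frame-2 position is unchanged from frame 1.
the purple triangle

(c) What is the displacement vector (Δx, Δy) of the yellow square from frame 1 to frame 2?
(1.8, -1.3)

The yellow square was at (9.5, 16.2) in frame 1 and (11.3, 14.9) in frame 2.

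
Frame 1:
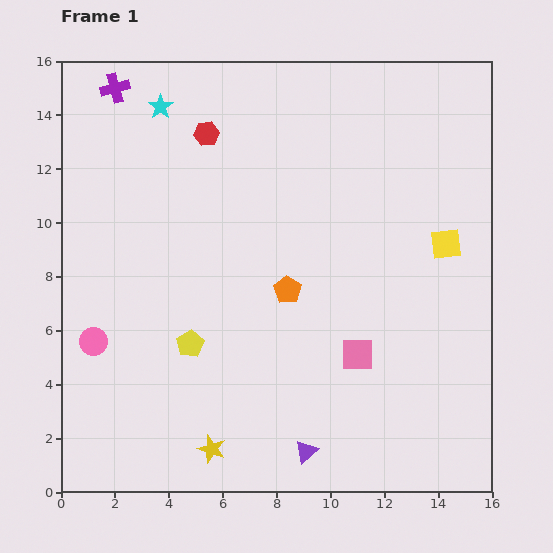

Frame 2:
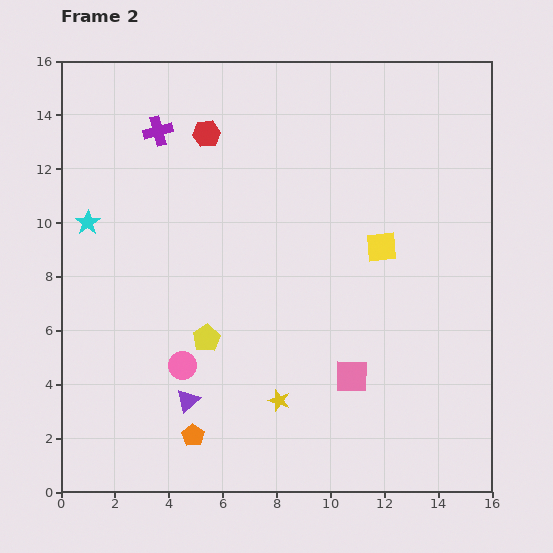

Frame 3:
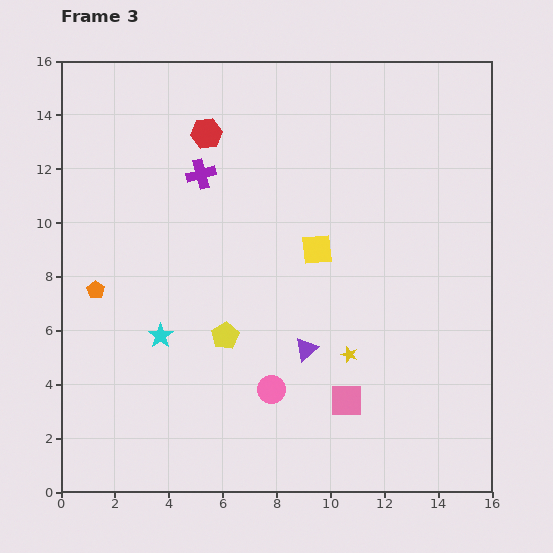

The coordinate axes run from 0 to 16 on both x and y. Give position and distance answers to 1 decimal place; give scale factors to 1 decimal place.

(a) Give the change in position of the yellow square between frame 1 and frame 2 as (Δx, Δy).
(-2.4, -0.1)

The yellow square was at (14.3, 9.2) in frame 1 and (11.9, 9.1) in frame 2.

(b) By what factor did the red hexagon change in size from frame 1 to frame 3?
1.3×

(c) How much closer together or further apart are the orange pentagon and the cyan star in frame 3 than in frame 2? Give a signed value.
-5.9

Distance in frame 2: 8.8. Distance in frame 3: 2.9.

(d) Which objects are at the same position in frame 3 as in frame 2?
the red hexagon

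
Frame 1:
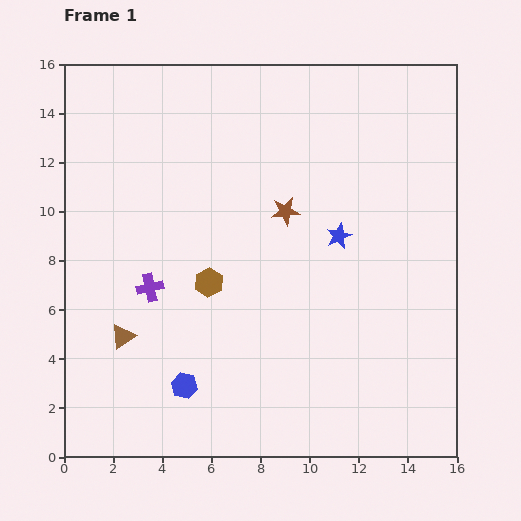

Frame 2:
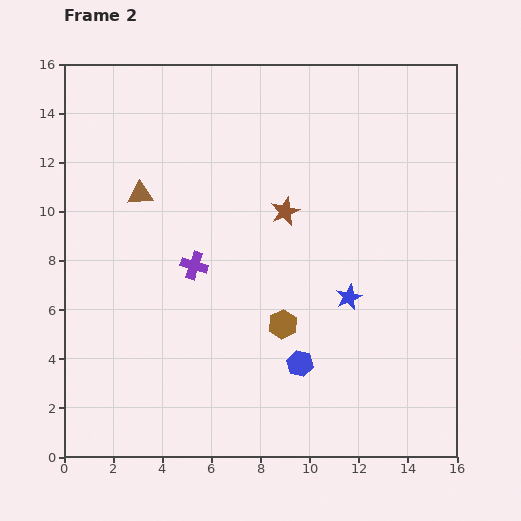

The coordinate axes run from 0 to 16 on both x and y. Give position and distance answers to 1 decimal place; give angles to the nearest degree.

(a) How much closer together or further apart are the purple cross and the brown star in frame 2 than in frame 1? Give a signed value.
-2.0

Distance in frame 1: 6.3. Distance in frame 2: 4.3.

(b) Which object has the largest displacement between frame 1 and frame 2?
the brown triangle

(moved 5.8; next 4.8)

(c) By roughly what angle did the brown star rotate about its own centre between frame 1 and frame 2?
17° counter-clockwise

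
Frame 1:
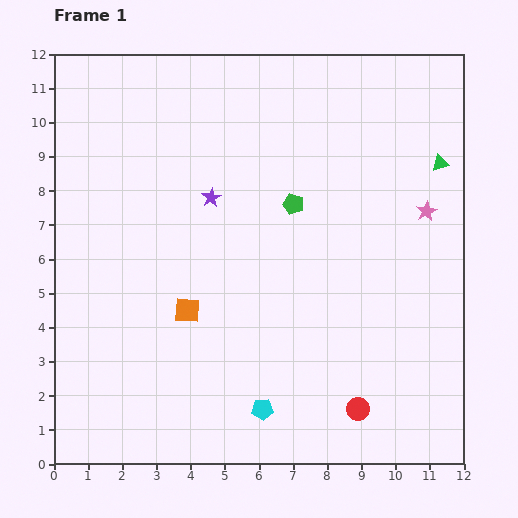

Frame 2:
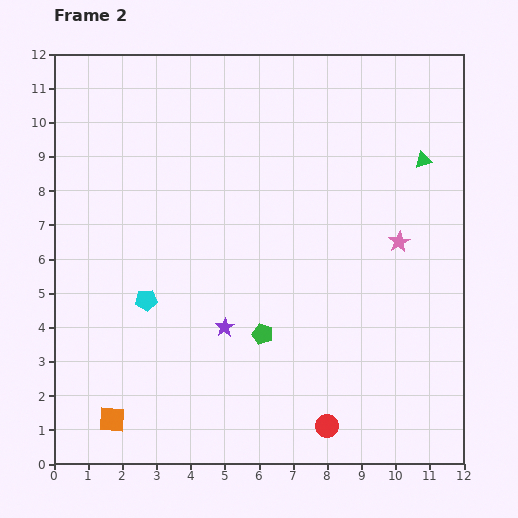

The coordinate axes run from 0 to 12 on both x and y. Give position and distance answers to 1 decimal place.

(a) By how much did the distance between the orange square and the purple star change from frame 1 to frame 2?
+0.9

Distance in frame 1: 3.4. Distance in frame 2: 4.3.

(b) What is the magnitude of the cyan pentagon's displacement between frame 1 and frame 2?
4.7

The cyan pentagon moved from (6.1, 1.6) to (2.7, 4.8), a distance of √(3.4² + 3.2²) ≈ 4.7.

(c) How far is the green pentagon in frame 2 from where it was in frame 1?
3.9

The green pentagon moved from (7.0, 7.6) to (6.1, 3.8), a distance of √(0.9² + 3.8²) ≈ 3.9.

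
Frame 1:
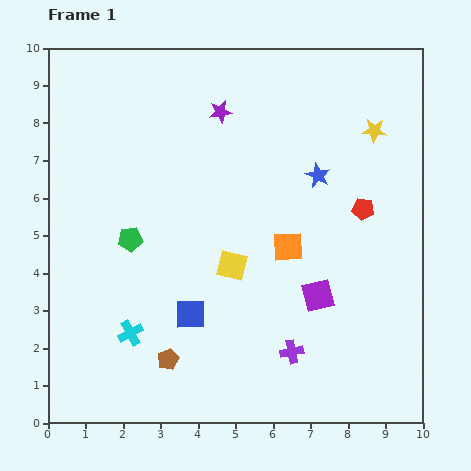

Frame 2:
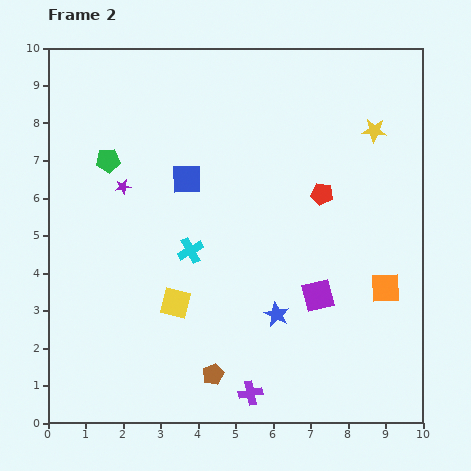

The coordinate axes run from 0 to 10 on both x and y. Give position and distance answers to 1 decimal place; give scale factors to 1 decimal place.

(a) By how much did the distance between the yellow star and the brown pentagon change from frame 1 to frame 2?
-0.4

Distance in frame 1: 8.2. Distance in frame 2: 7.8.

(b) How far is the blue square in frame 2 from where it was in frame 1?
3.6

The blue square moved from (3.8, 2.9) to (3.7, 6.5), a distance of √(0.1² + 3.6²) ≈ 3.6.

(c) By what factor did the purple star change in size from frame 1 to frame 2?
0.7×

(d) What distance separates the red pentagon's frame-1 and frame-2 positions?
1.2

The red pentagon moved from (8.4, 5.7) to (7.3, 6.1), a distance of √(1.1² + 0.4²) ≈ 1.2.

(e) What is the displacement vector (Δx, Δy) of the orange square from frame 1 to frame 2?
(2.6, -1.1)

The orange square was at (6.4, 4.7) in frame 1 and (9.0, 3.6) in frame 2.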